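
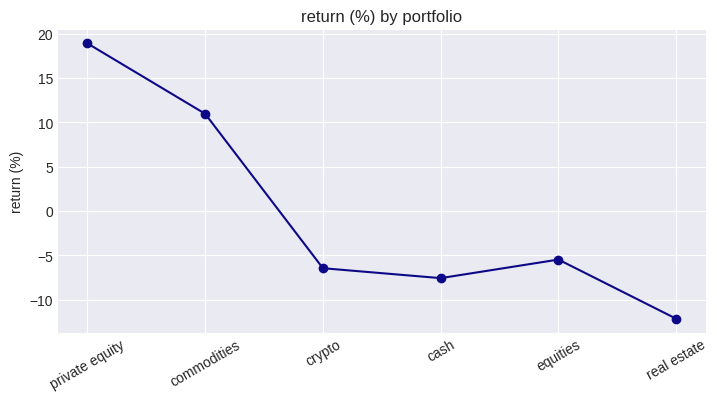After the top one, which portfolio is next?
commodities

Top 3: private equity ≈ 20, commodities ≈ 10, equities ≈ -5.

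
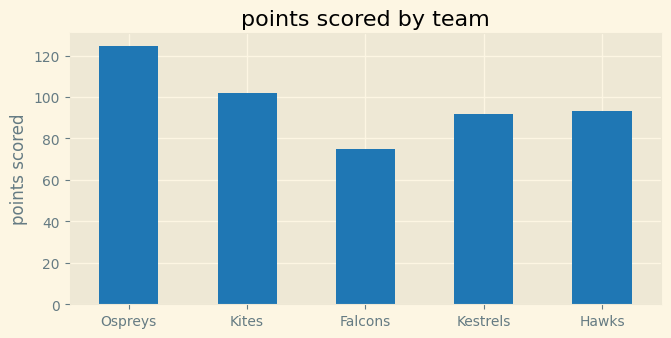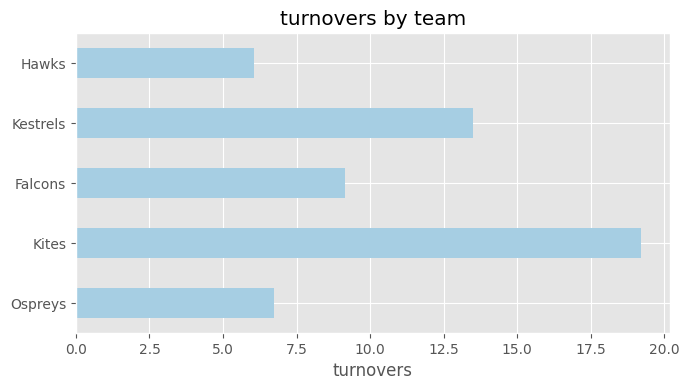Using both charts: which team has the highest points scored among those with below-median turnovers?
Ospreys

Chart 2 median turnovers ≈ 10; below-median teams: Ospreys, Hawks. Among those, Ospreys has the highest points scored (≈ 120).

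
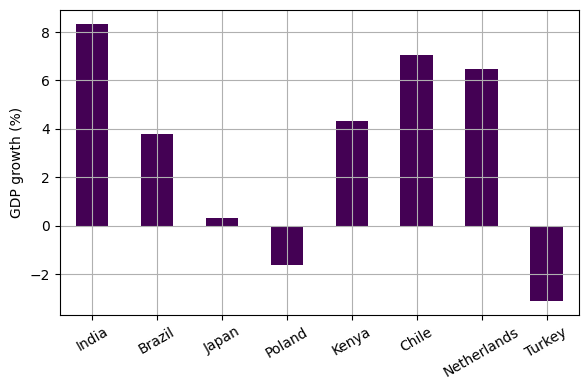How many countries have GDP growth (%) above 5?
Above 5: India, Chile, Netherlands.

3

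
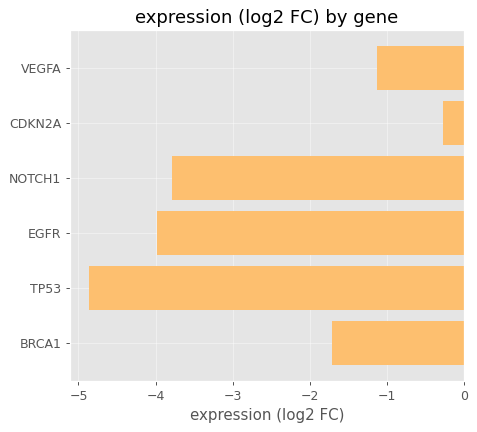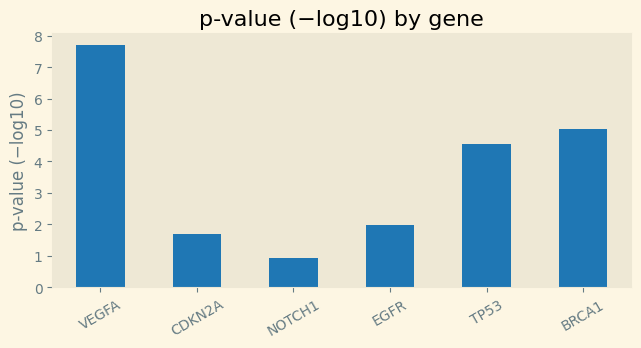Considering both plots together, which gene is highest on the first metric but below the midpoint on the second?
Chart 2 median p-value (−log10) ≈ 3; below-median genes: CDKN2A, NOTCH1, EGFR. Among those, CDKN2A has the highest expression (log2 FC) (≈ 0).

CDKN2A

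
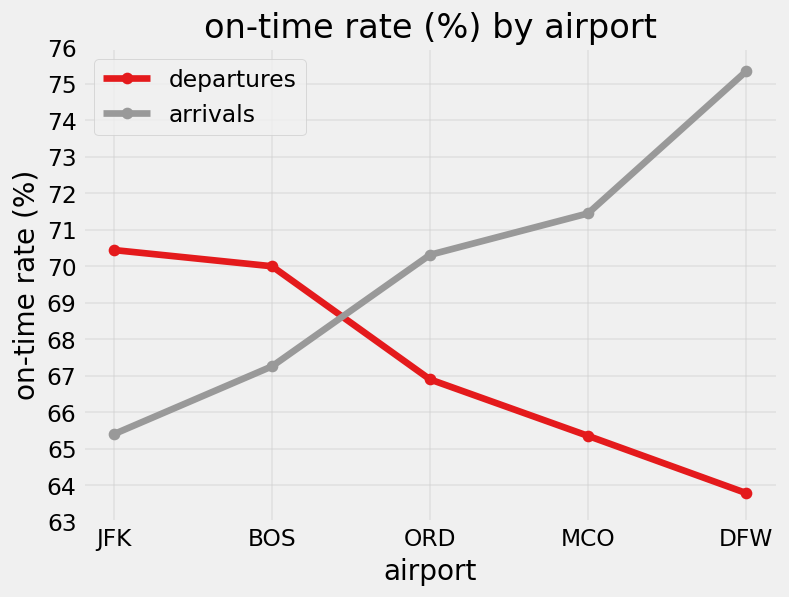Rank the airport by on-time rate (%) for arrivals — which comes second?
MCO

Top 3 for arrivals: DFW ≈ 75, MCO ≈ 71, ORD ≈ 70.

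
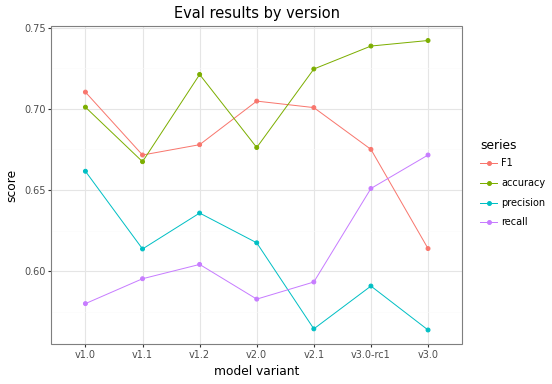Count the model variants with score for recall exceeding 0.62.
2

Above 0.62: v3.0-rc1, v3.0.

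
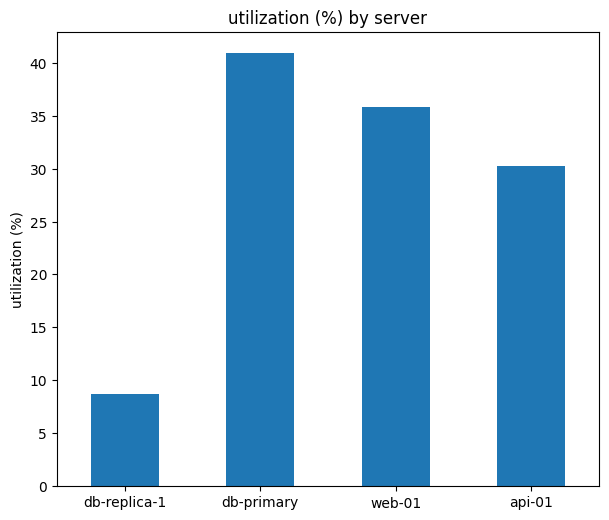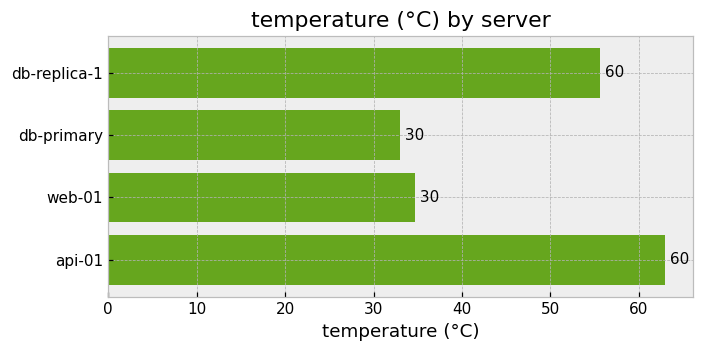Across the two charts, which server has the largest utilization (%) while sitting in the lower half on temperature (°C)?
db-primary

Chart 2 median temperature (°C) ≈ 50; below-median servers: db-primary, web-01. Among those, db-primary has the highest utilization (%) (≈ 40).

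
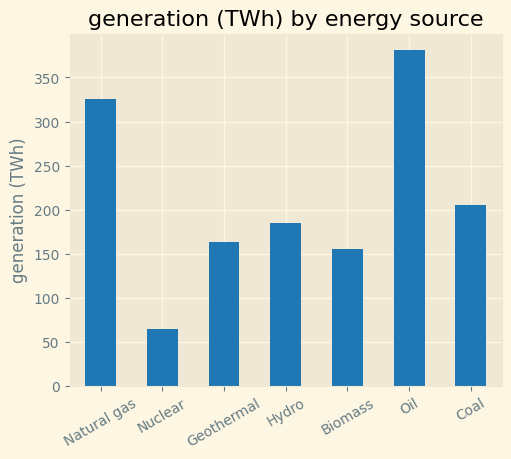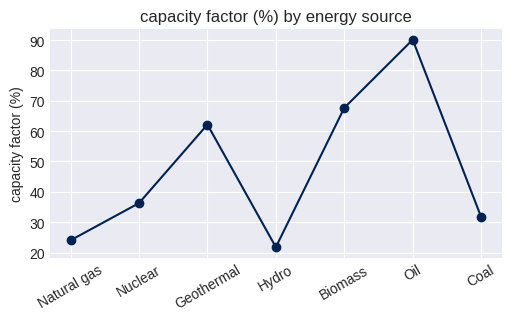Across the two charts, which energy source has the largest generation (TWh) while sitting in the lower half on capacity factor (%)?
Chart 2 median capacity factor (%) ≈ 40; below-median energy sources: Natural gas, Hydro, Coal. Among those, Natural gas has the highest generation (TWh) (≈ 350).

Natural gas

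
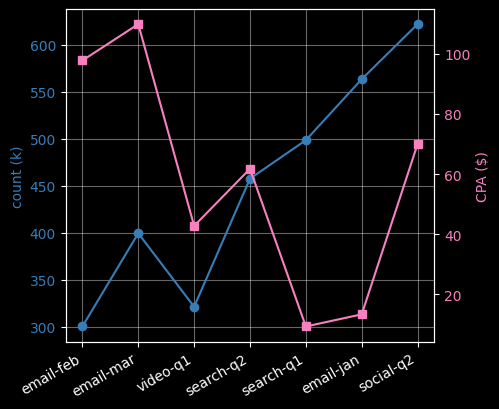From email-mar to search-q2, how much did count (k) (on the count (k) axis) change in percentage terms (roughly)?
≈ +12.5%

email-mar ≈ 400, search-q2 ≈ 450; (450 − 400) / 400 ≈ +12.5%.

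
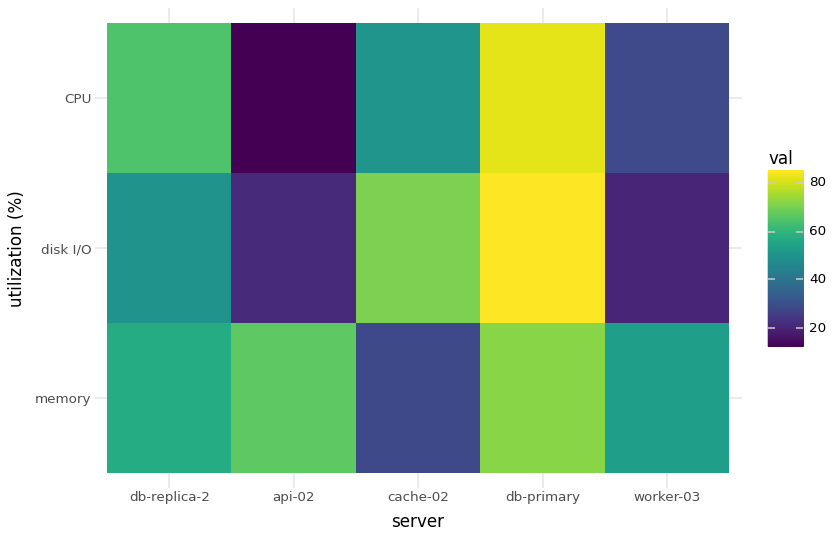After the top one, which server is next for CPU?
db-replica-2

Top 3 for CPU: db-primary ≈ 80, db-replica-2 ≈ 60, cache-02 ≈ 50.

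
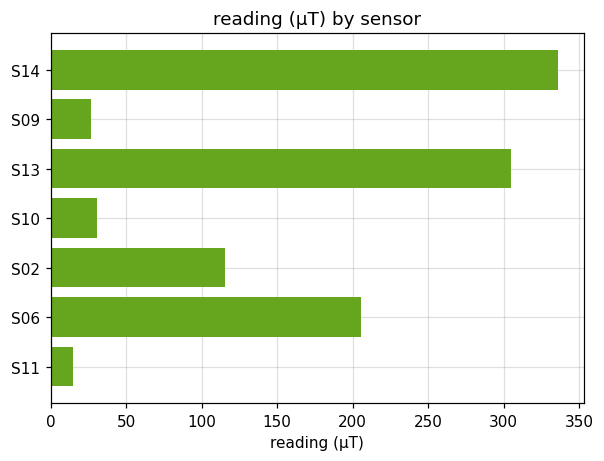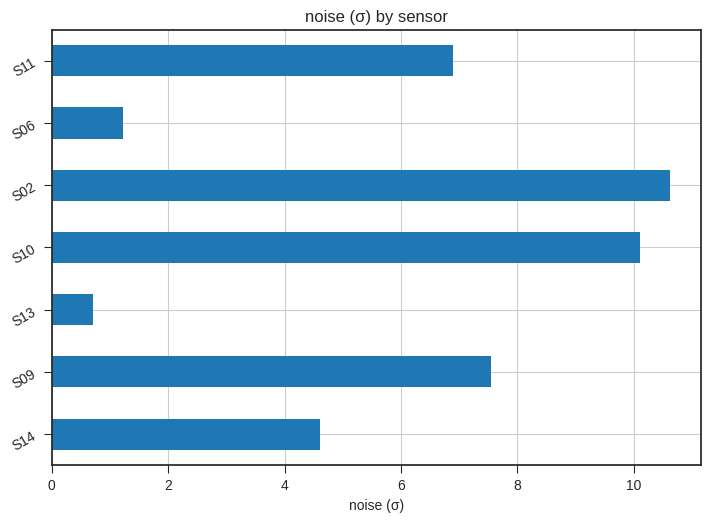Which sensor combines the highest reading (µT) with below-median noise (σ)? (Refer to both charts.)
S14

Chart 2 median noise (σ) ≈ 7; below-median sensors: S14, S13, S06. Among those, S14 has the highest reading (µT) (≈ 350).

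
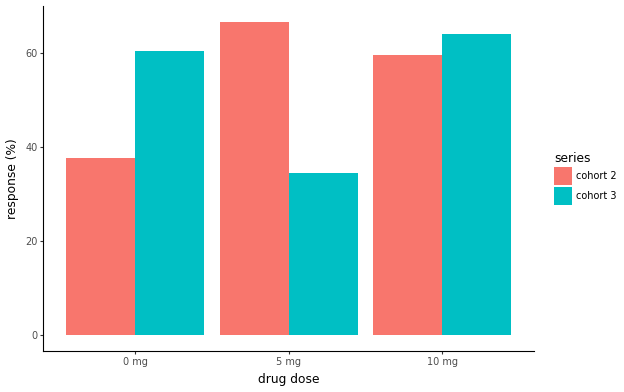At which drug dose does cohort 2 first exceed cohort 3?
5 mg

0 mg: cohort 2 ≈ 40 vs cohort 3 ≈ 60 (not yet); 5 mg: cohort 2 ≈ 70 vs cohort 3 ≈ 30 (first crossover).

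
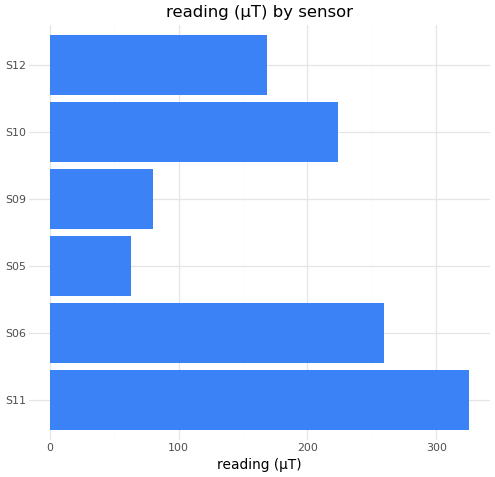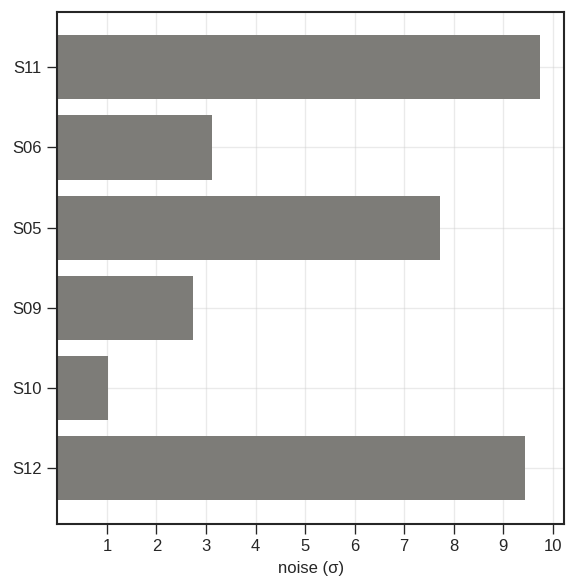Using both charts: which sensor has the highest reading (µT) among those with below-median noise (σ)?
Chart 2 median noise (σ) ≈ 5; below-median sensors: S06, S09, S10. Among those, S06 has the highest reading (µT) (≈ 250).

S06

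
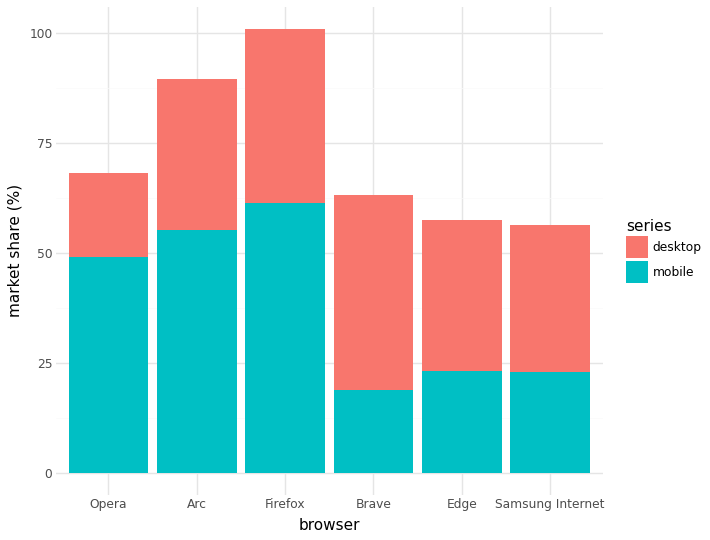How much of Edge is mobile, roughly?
mobile top ≈ 20, bottom ≈ 0; segment ≈ 20.

≈ 20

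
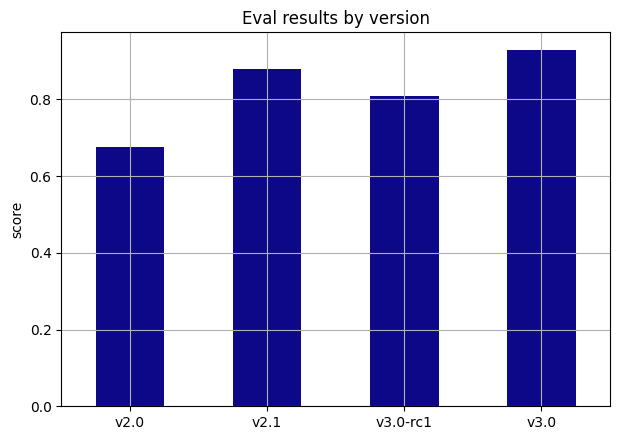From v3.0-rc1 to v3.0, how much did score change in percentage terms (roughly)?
v3.0-rc1 ≈ 0.8, v3.0 ≈ 0.9; (0.9 − 0.8) / 0.8 ≈ +12.5%.

≈ +12.5%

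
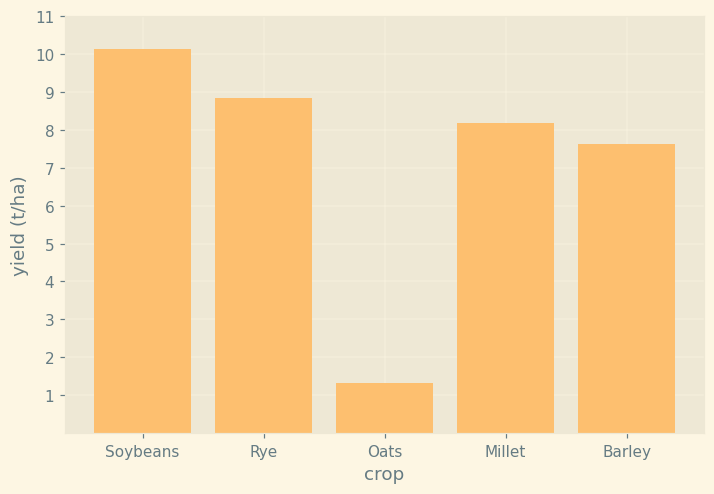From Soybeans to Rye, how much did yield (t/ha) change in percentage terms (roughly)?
≈ -10%

Soybeans ≈ 10, Rye ≈ 9; (9 − 10) / 10 ≈ -10%.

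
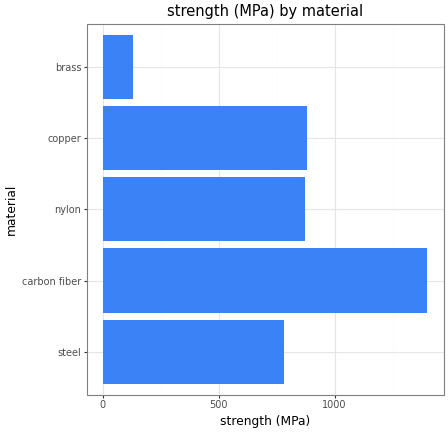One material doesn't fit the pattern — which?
brass ≈ 200; the rest sit between ≈ 800 and ≈ 1400.

brass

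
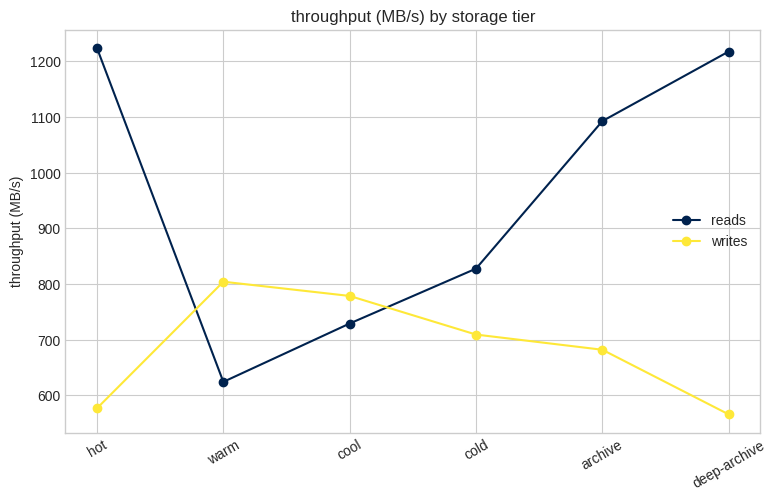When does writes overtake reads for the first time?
hot: writes ≈ 600 vs reads ≈ 1200 (not yet); warm: writes ≈ 800 vs reads ≈ 600 (first crossover).

warm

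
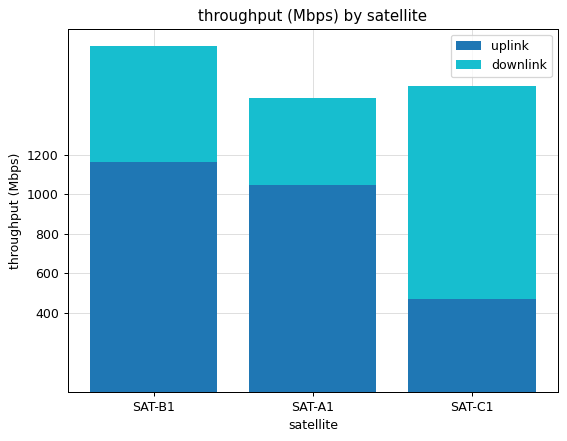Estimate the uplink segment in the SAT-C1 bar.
uplink top ≈ 400, bottom ≈ 0; segment ≈ 400.

≈ 400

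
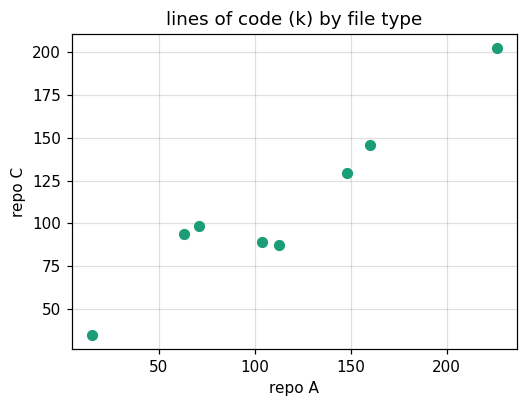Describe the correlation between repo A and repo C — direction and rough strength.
Points are positively correlated; strong (|r| ≈ 1.0).

positive, strong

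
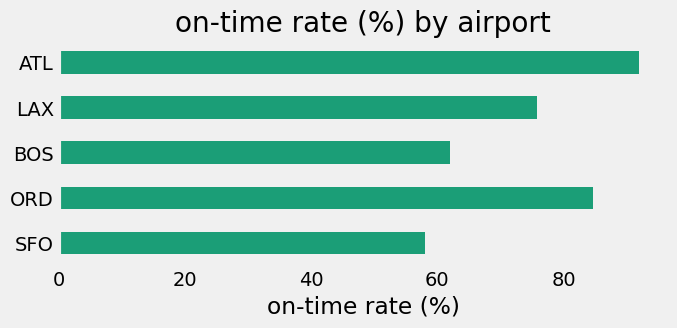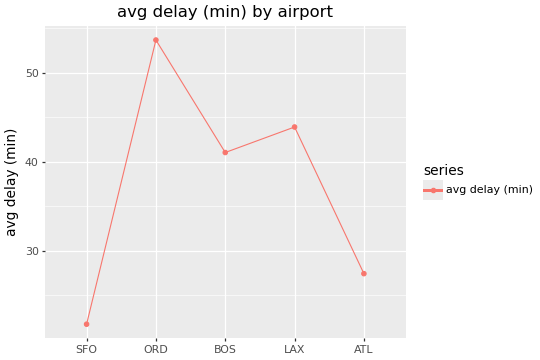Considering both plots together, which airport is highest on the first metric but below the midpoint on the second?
Chart 2 median avg delay (min) ≈ 40; below-median airports: SFO, ATL. Among those, ATL has the highest on-time rate (%) (≈ 90).

ATL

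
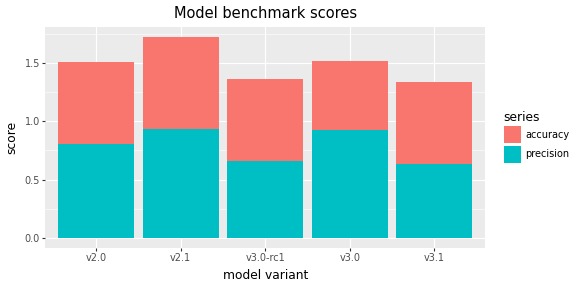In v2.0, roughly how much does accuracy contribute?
≈ 0.8

accuracy top ≈ 1.6, bottom ≈ 0.8; segment ≈ 0.8.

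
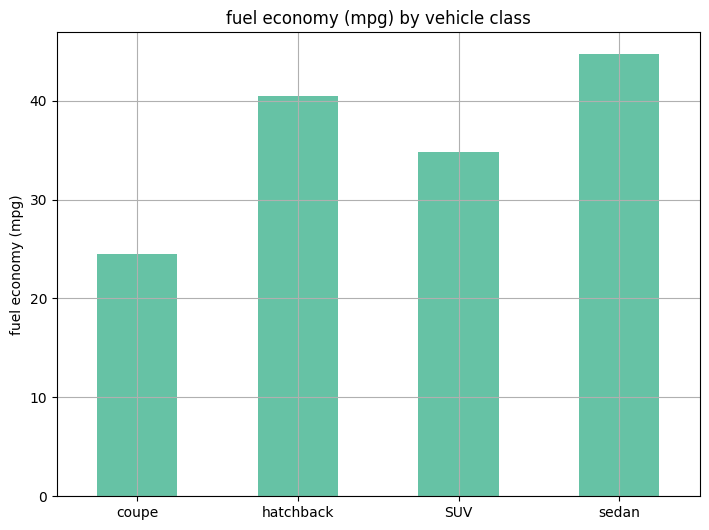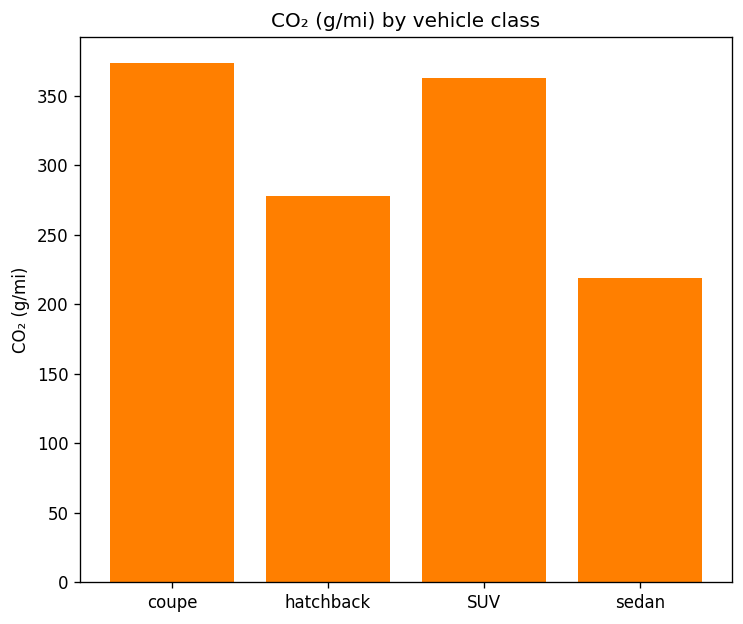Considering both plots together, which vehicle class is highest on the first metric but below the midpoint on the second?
sedan

Chart 2 median CO₂ (g/mi) ≈ 300; below-median vehicle classes: hatchback, sedan. Among those, sedan has the highest fuel economy (mpg) (≈ 45).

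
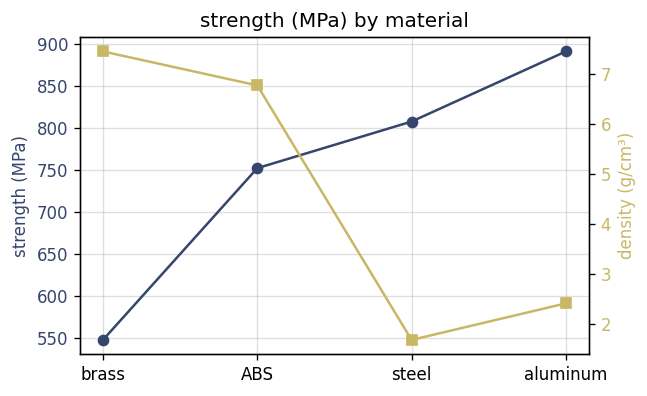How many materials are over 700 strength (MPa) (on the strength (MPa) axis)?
Above 700: ABS, steel, aluminum.

3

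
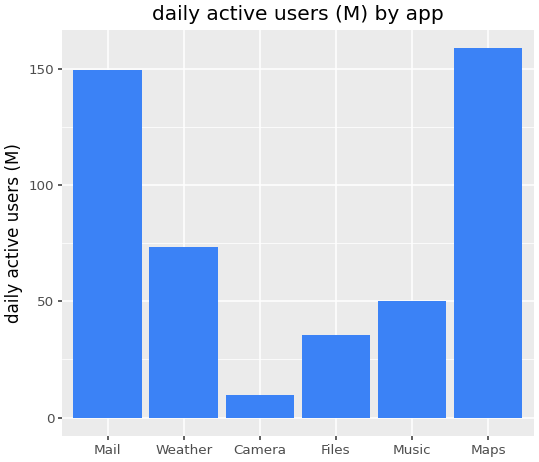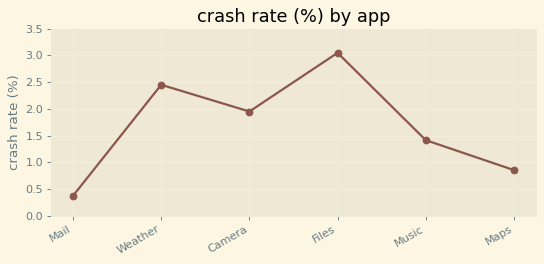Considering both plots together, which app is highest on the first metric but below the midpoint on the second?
Maps

Chart 2 median crash rate (%) ≈ 1.5; below-median apps: Mail, Music, Maps. Among those, Maps has the highest daily active users (M) (≈ 160).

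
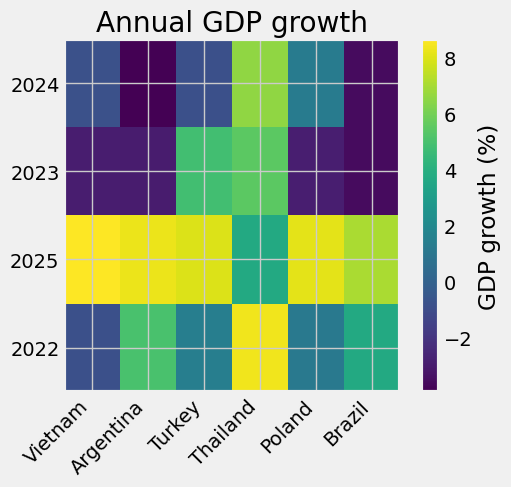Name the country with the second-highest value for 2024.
Poland

Top 3 for 2024: Thailand ≈ 6, Poland ≈ 2, Vietnam ≈ 0.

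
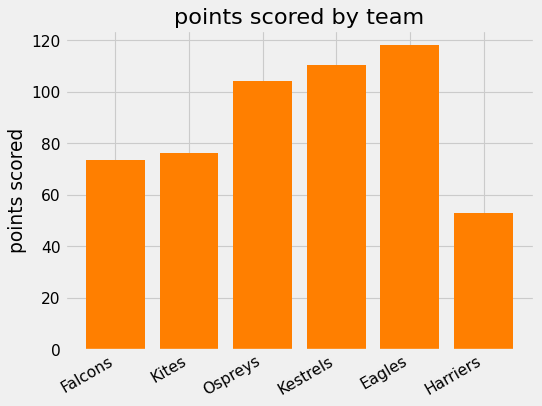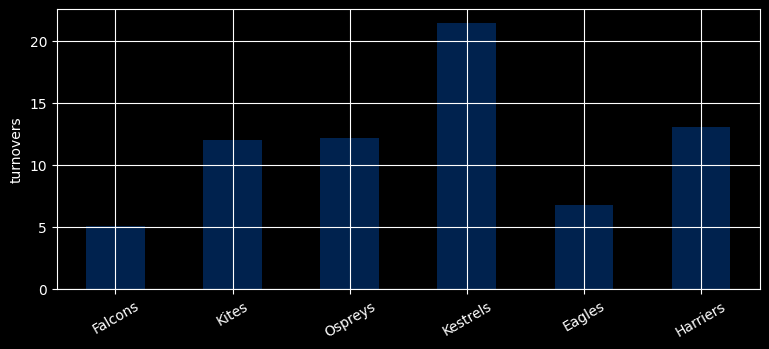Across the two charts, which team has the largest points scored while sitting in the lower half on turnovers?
Chart 2 median turnovers ≈ 12; below-median teams: Falcons, Kites, Eagles. Among those, Eagles has the highest points scored (≈ 120).

Eagles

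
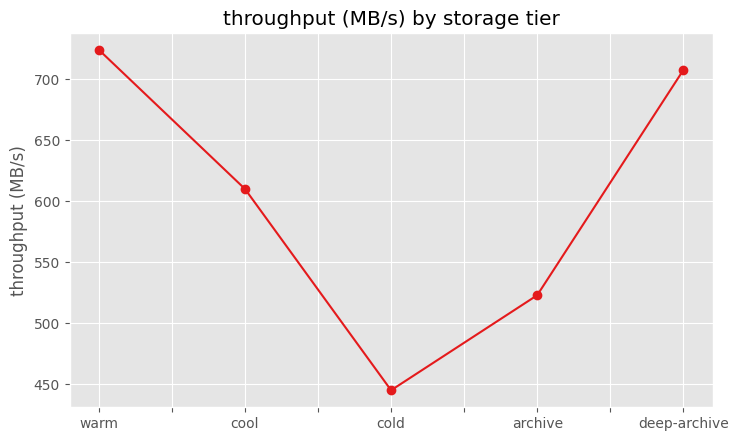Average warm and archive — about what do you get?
(725 + 525) / 2 ≈ 625.

≈ 625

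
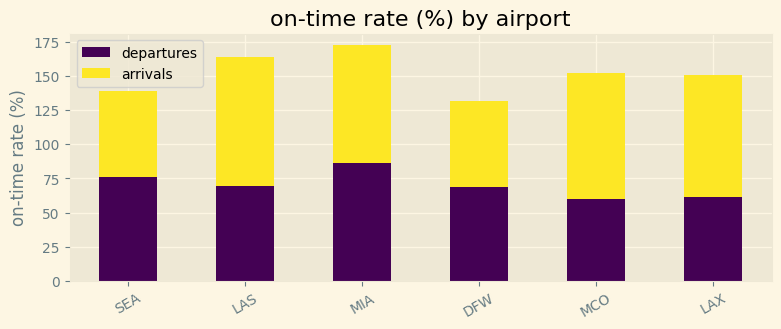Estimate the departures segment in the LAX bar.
departures top ≈ 60, bottom ≈ 0; segment ≈ 60.

≈ 60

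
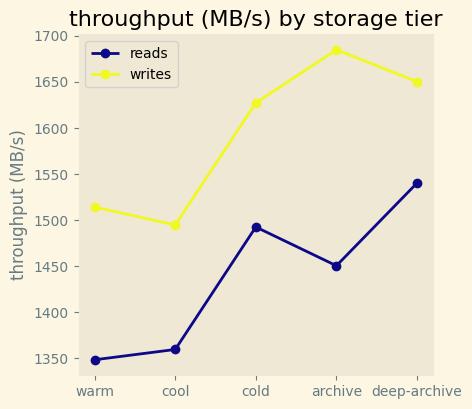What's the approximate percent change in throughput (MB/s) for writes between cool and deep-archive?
≈ +10%

cool ≈ 1500, deep-archive ≈ 1650; (1650 − 1500) / 1500 ≈ +10%.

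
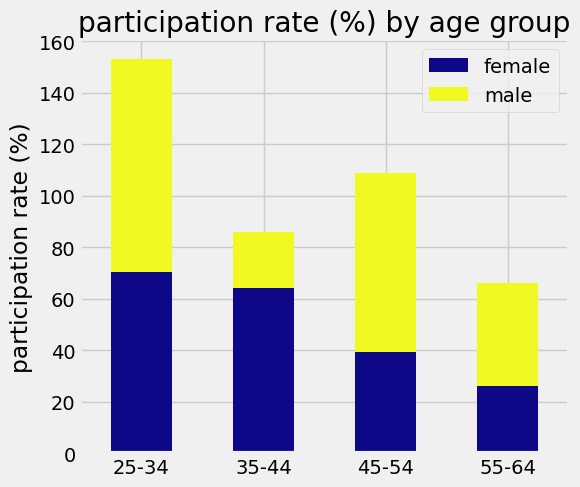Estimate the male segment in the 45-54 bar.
male top ≈ 100, bottom ≈ 40; segment ≈ 60.

≈ 60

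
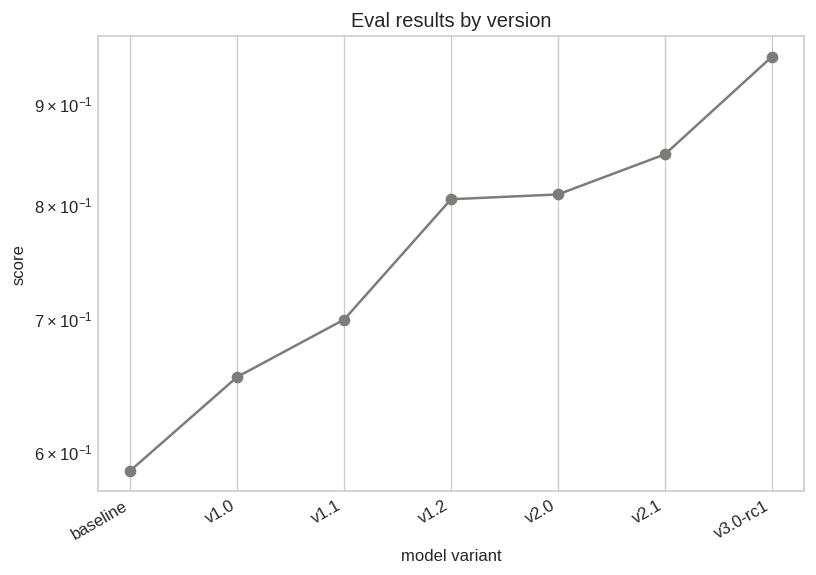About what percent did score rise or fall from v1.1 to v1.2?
≈ +14.3%

v1.1 ≈ 0.70, v1.2 ≈ 0.80; (0.80 − 0.70) / 0.70 ≈ +14.3%.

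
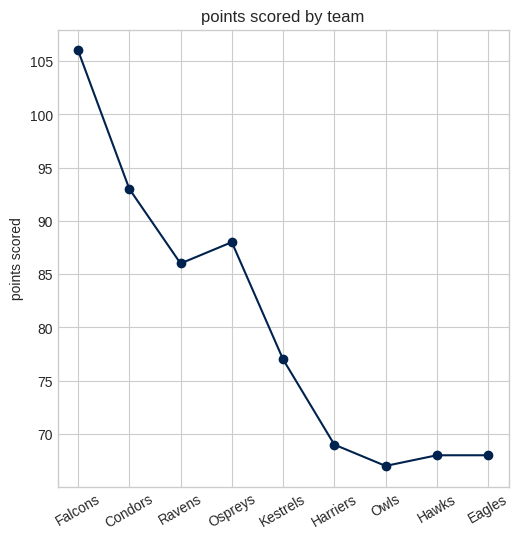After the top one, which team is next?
Top 3: Falcons ≈ 105, Condors ≈ 95, Ospreys ≈ 90.

Condors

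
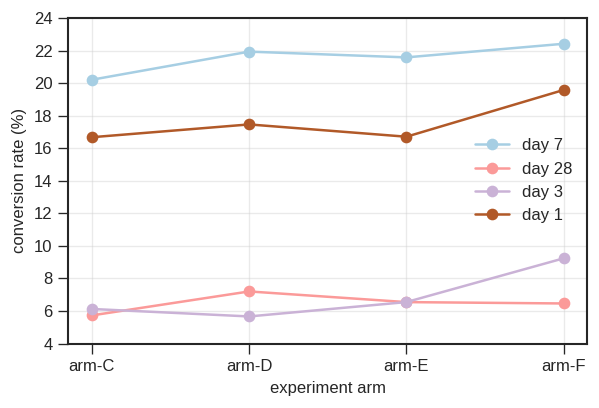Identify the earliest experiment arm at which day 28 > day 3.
arm-C: day 28 ≈ 6 vs day 3 ≈ 6 (not yet); arm-D: day 28 ≈ 8 vs day 3 ≈ 6 (first crossover).

arm-D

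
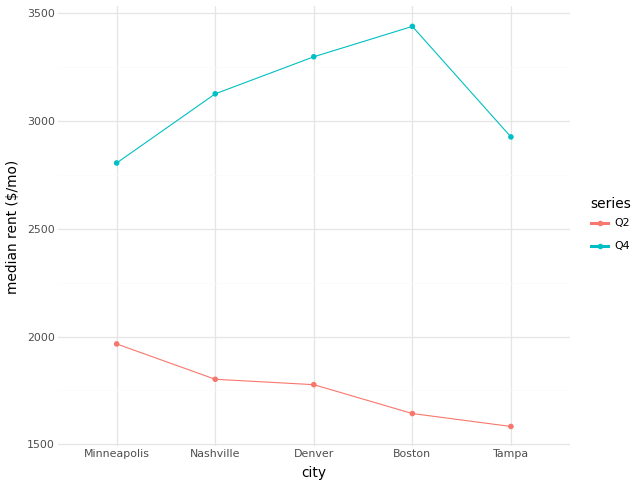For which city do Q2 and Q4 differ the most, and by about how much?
Boston, ≈ 1800 $/mo

Boston: Q2 ≈ 1600, Q4 ≈ 3400 → gap ≈ 1800. Next-largest (Denver) is only ≈ 1400.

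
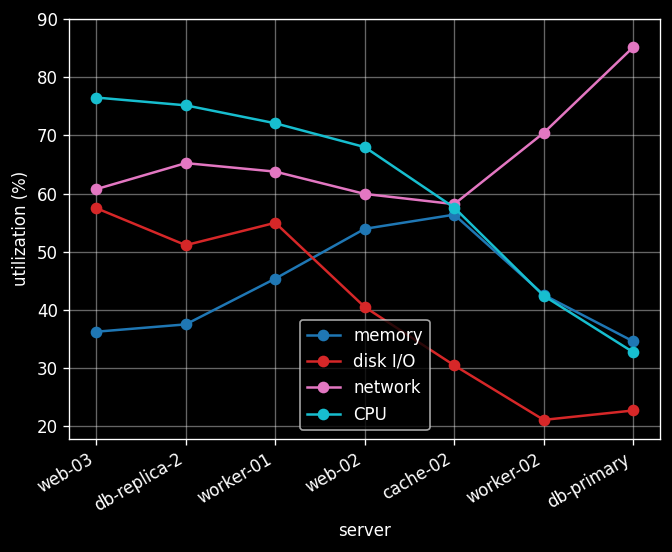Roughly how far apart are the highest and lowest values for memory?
≈ 30

Max cache-02 ≈ 60, min db-primary ≈ 30; range ≈ 30.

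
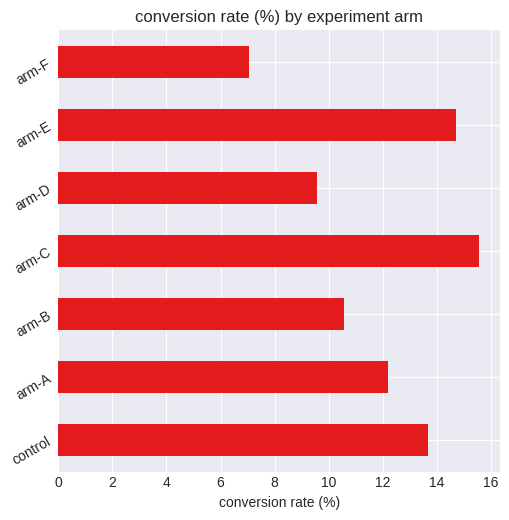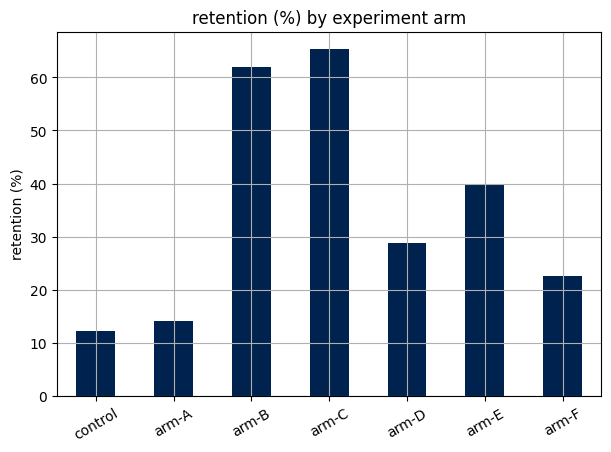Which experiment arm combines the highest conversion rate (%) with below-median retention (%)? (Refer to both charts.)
Chart 2 median retention (%) ≈ 30; below-median experiment arms: control, arm-A, arm-F. Among those, control has the highest conversion rate (%) (≈ 14).

control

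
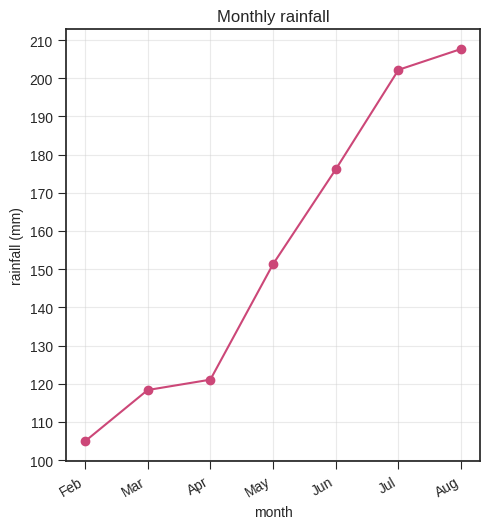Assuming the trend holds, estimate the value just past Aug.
Last three: 180, 200, 210 → slope ≈ 15/step → next ≈ 225.

≈ 225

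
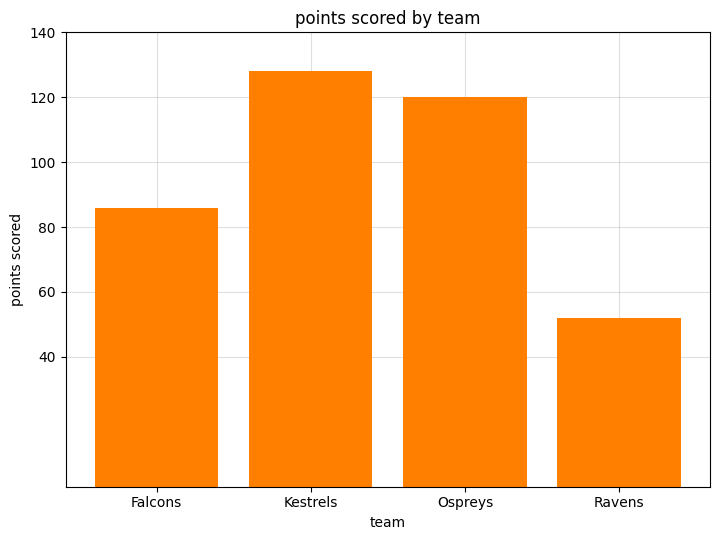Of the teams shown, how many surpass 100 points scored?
Above 100: Kestrels, Ospreys.

2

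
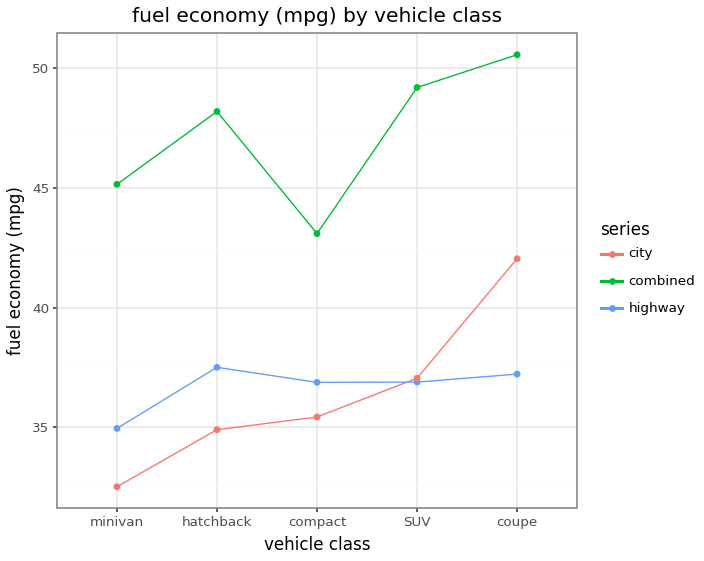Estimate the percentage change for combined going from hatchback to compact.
≈ -8.3%

hatchback ≈ 48, compact ≈ 44; (44 − 48) / 48 ≈ -8.3%.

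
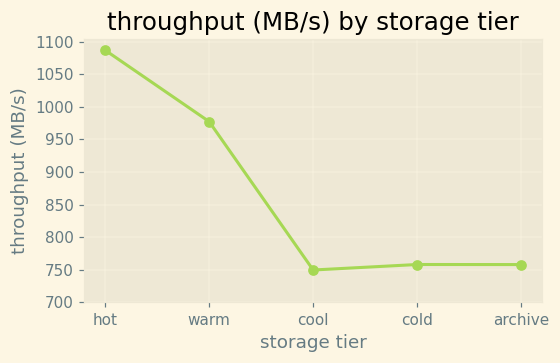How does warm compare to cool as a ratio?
≈ 1.33×

warm ≈ 1000, cool ≈ 750; 1000/750 ≈ 1.33.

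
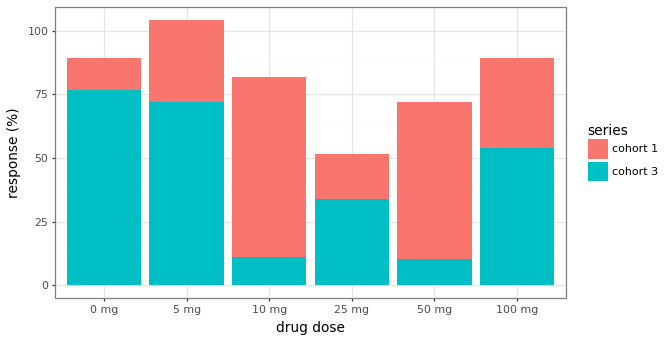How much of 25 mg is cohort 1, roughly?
cohort 1 top ≈ 50, bottom ≈ 30; segment ≈ 20.

≈ 20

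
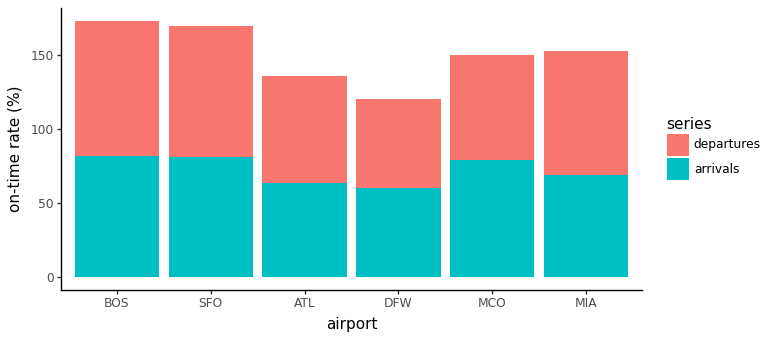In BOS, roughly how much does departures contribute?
departures top ≈ 180, bottom ≈ 80; segment ≈ 100.

≈ 100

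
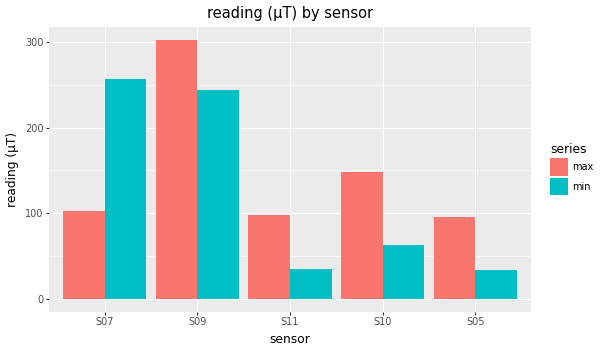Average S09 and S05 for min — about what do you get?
≈ 150

(250 + 50) / 2 ≈ 150.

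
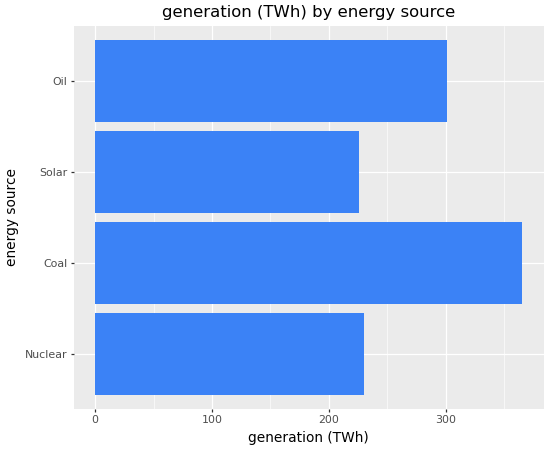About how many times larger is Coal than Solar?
≈ 1.4×

Coal ≈ 350, Solar ≈ 250; 350/250 ≈ 1.4.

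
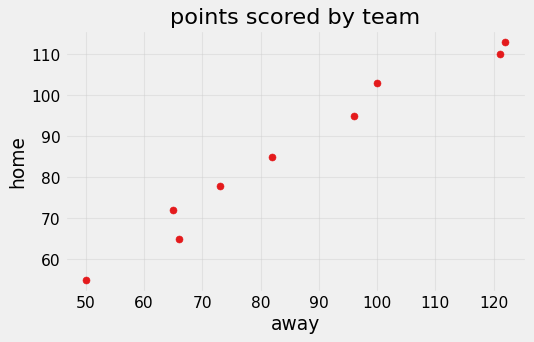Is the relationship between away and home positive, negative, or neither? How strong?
positive, strong

Points are positively correlated; strong (|r| ≈ 1.0).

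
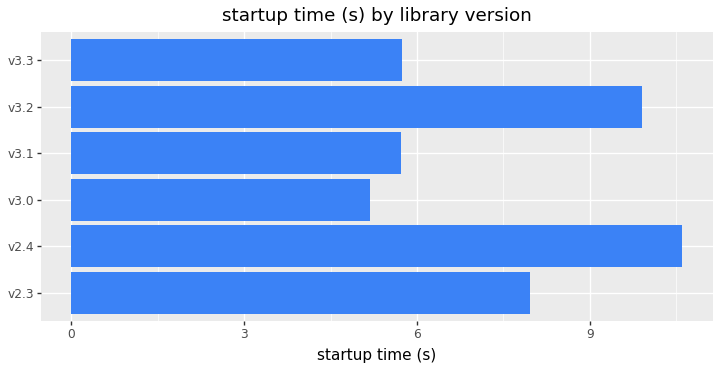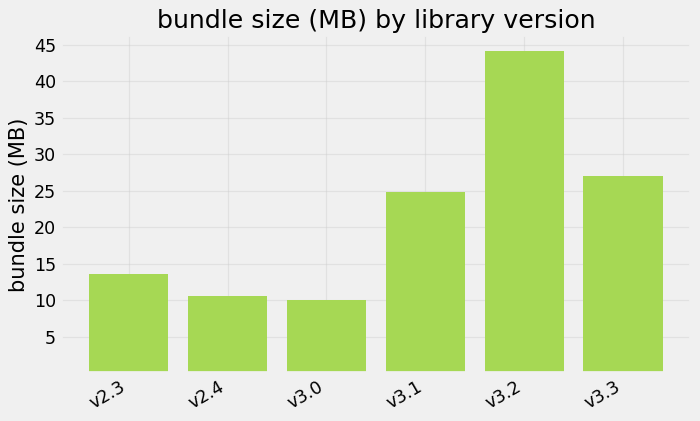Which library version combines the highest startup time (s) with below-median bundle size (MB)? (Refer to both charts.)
v2.4

Chart 2 median bundle size (MB) ≈ 20; below-median library versions: v2.3, v2.4, v3.0. Among those, v2.4 has the highest startup time (s) (≈ 11).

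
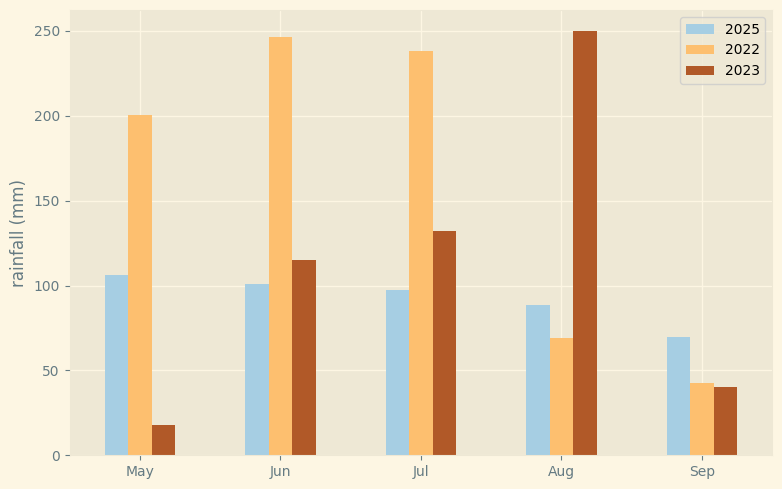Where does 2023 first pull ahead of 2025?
May: 2023 ≈ 25 vs 2025 ≈ 100 (not yet); Jun: 2023 ≈ 125 vs 2025 ≈ 100 (first crossover).

Jun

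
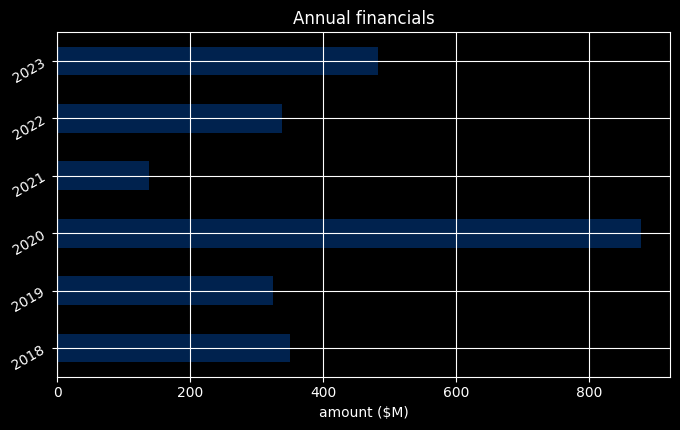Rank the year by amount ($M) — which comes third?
2018

Top 4: 2020 ≈ 900, 2023 ≈ 500, 2018 ≈ 400, 2022 ≈ 300.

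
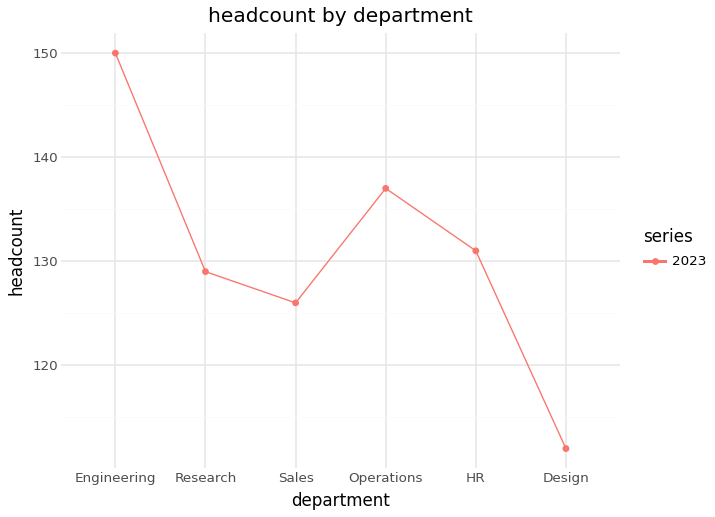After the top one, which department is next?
Operations

Top 3: Engineering ≈ 150, Operations ≈ 135, HR ≈ 130.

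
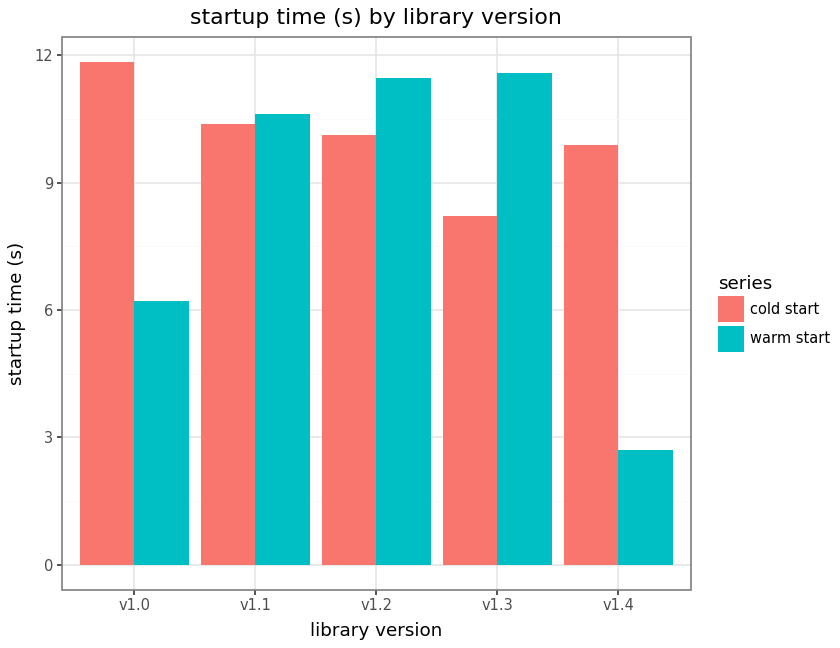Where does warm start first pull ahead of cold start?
v1.1

v1.0: warm start ≈ 6 vs cold start ≈ 12 (not yet); v1.1: warm start ≈ 11 vs cold start ≈ 10 (first crossover).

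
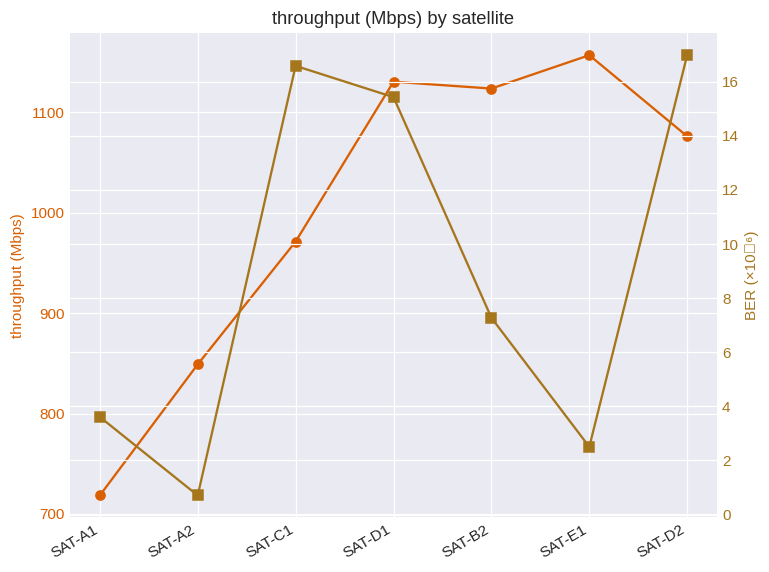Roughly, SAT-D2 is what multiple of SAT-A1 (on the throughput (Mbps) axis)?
≈ 1.57×

SAT-D2 ≈ 1100, SAT-A1 ≈ 700; 1100/700 ≈ 1.57.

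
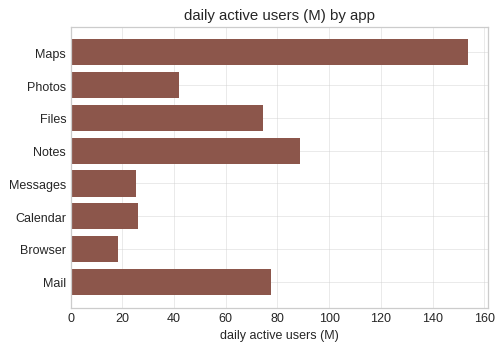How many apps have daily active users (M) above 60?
Above 60: Maps, Files, Notes, Mail.

4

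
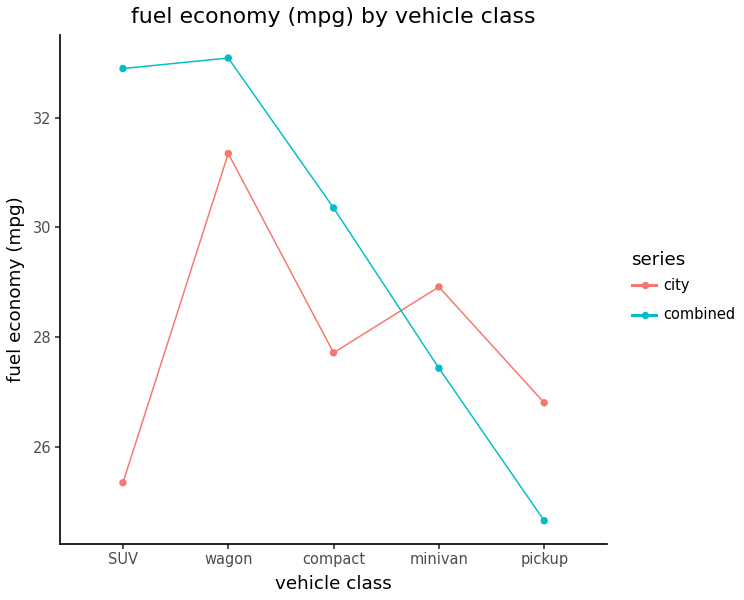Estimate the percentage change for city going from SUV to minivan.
≈ +16%

SUV ≈ 25, minivan ≈ 29; (29 − 25) / 25 ≈ +16%.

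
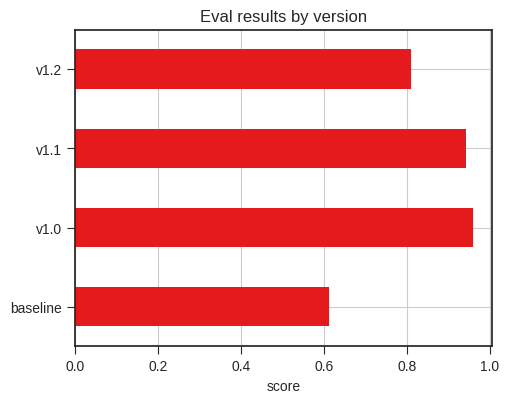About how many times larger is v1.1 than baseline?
≈ 1.5×

v1.1 ≈ 0.9, baseline ≈ 0.6; 0.9/0.6 ≈ 1.5.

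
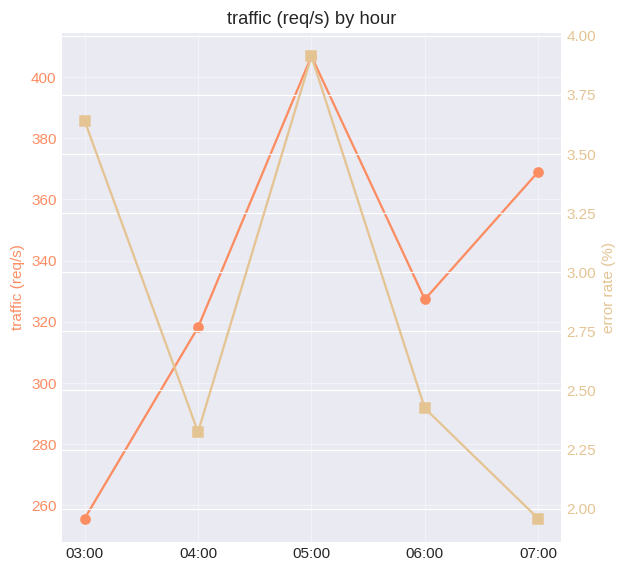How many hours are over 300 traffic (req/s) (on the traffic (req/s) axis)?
4

Above 300: 04:00, 05:00, 06:00, 07:00.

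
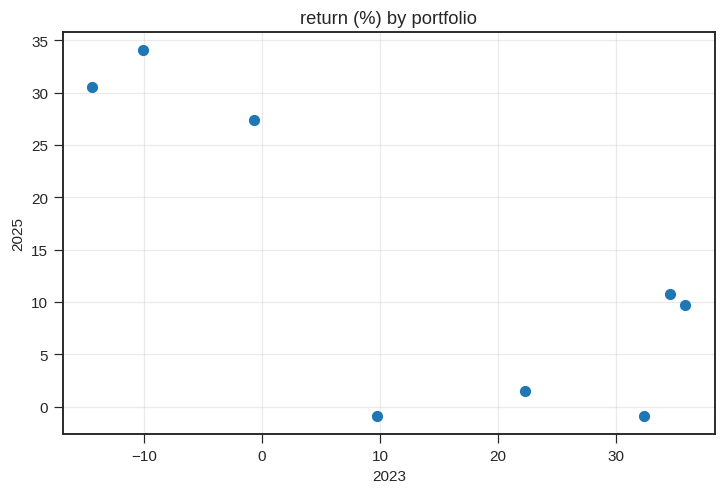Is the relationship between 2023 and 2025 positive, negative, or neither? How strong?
Points are negatively correlated; strong (|r| ≈ 0.8).

negative, strong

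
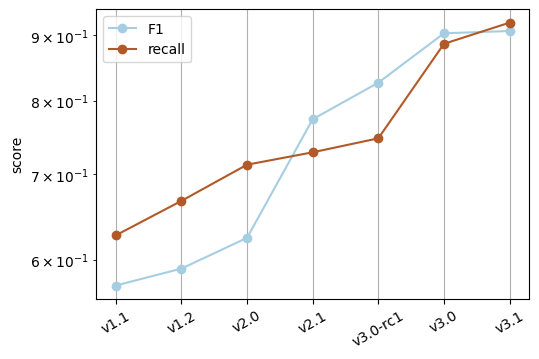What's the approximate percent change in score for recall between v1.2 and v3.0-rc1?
≈ +15.4%

v1.2 ≈ 0.65, v3.0-rc1 ≈ 0.75; (0.75 − 0.65) / 0.65 ≈ +15.4%.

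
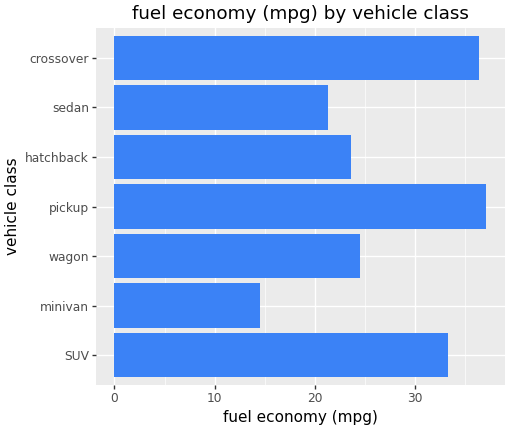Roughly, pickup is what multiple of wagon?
pickup ≈ 35, wagon ≈ 25; 35/25 ≈ 1.4.

≈ 1.4×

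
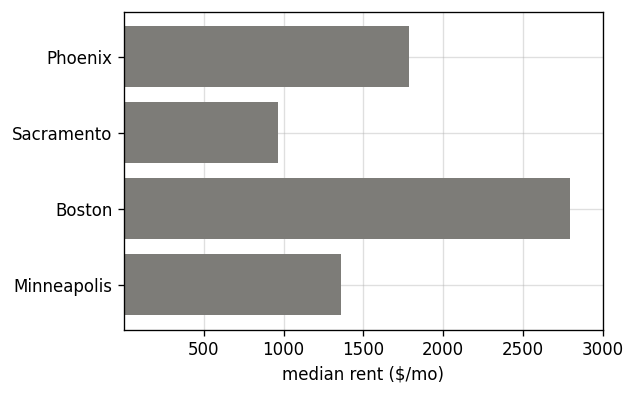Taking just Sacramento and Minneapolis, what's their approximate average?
≈ 1250

(1000 + 1500) / 2 ≈ 1250.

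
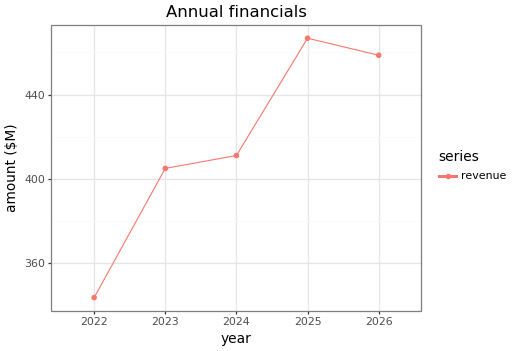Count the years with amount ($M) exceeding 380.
Above 380: 2023, 2024, 2025, 2026.

4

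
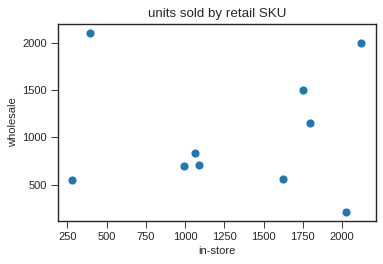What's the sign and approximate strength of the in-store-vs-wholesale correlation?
Points are roughly uncorrelated; weak (|r| ≈ 0.0).

no clear correlation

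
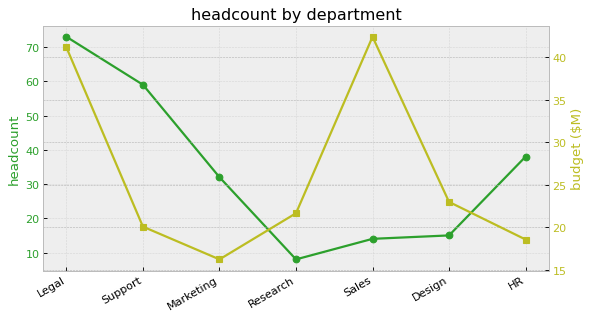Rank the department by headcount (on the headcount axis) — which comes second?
Support

Top 3 (on the headcount axis): Legal ≈ 70, Support ≈ 60, HR ≈ 40.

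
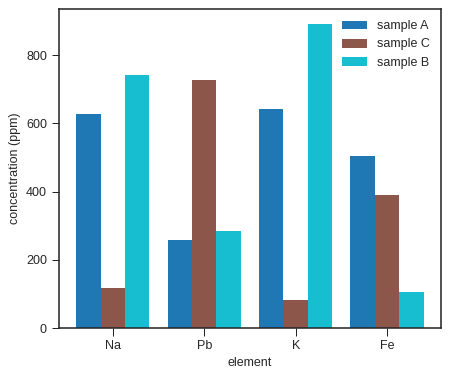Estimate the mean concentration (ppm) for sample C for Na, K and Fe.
(100 + 100 + 400) / 3 ≈ 200.

≈ 200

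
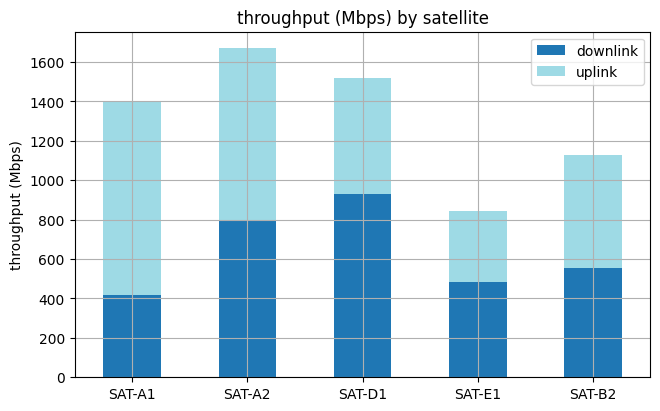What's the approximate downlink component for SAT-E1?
downlink top ≈ 400, bottom ≈ 0; segment ≈ 400.

≈ 400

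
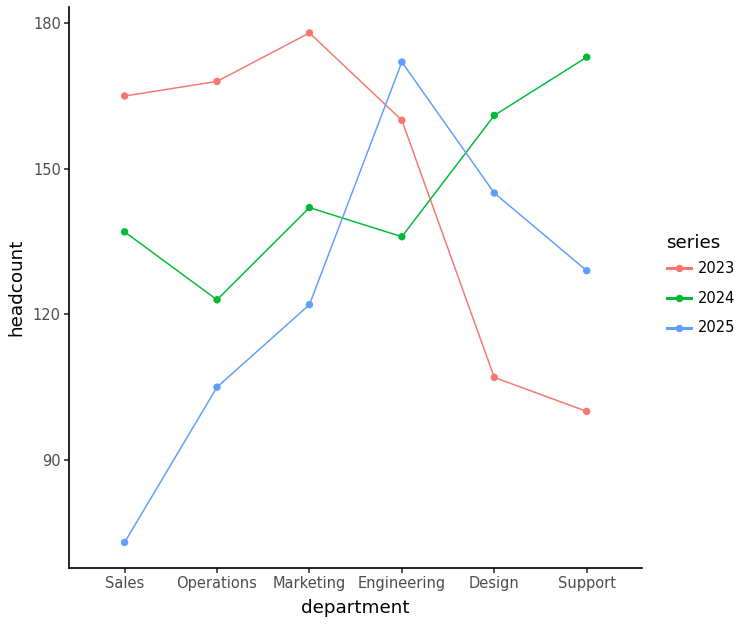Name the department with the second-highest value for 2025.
Design

Top 3 for 2025: Engineering ≈ 170, Design ≈ 140, Support ≈ 130.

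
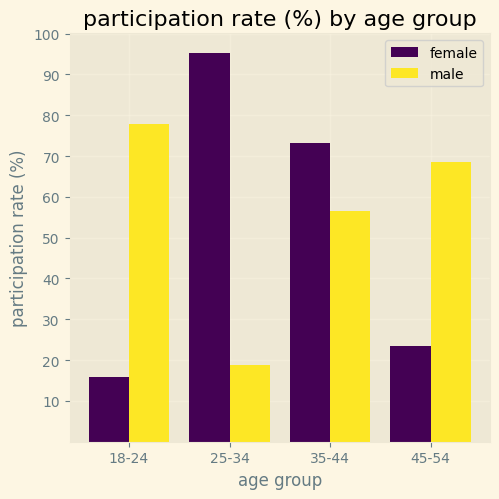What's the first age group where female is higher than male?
18-24: female ≈ 20 vs male ≈ 80 (not yet); 25-34: female ≈ 100 vs male ≈ 20 (first crossover).

25-34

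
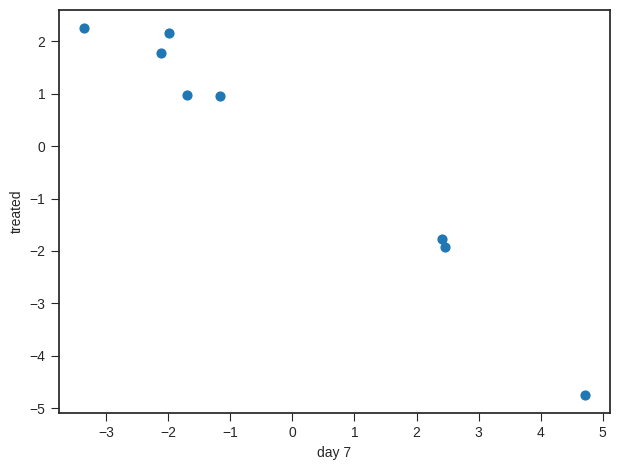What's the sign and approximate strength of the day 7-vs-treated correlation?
negative, strong

Points are negatively correlated; strong (|r| ≈ 1.0).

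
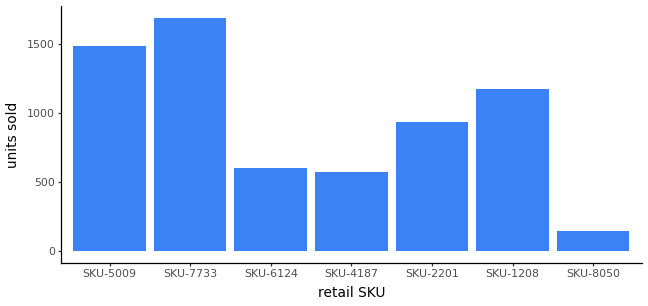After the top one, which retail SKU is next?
SKU-5009

Top 3: SKU-7733 ≈ 1600, SKU-5009 ≈ 1400, SKU-1208 ≈ 1200.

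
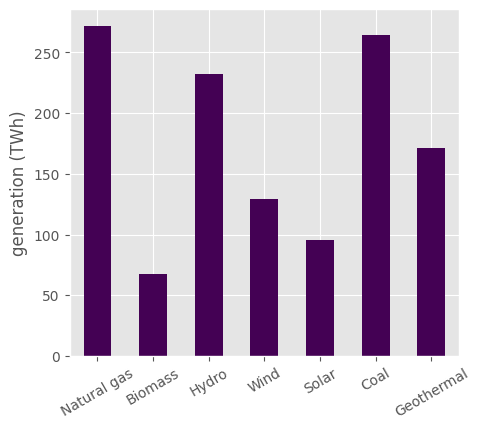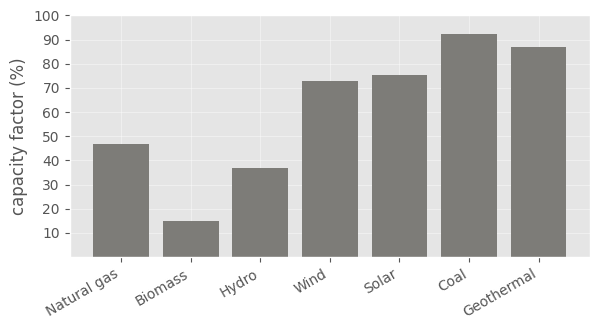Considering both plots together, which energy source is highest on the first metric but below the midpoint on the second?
Natural gas

Chart 2 median capacity factor (%) ≈ 70; below-median energy sources: Natural gas, Biomass, Hydro. Among those, Natural gas has the highest generation (TWh) (≈ 275).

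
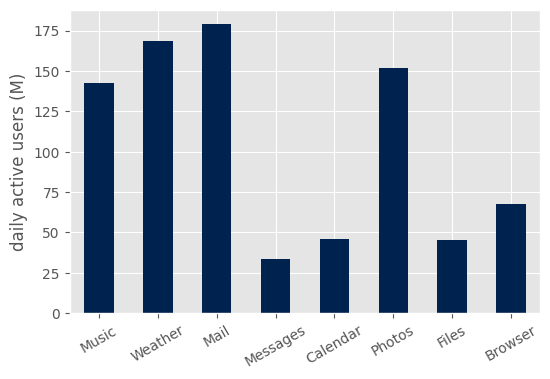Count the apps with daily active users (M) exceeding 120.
Above 120: Music, Weather, Mail, Photos.

4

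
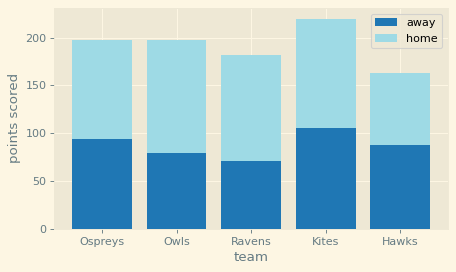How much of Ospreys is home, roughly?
home top ≈ 200, bottom ≈ 100; segment ≈ 100.

≈ 100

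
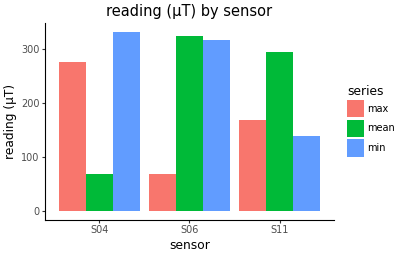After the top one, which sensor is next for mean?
Top 3 for mean: S06 ≈ 350, S11 ≈ 300, S04 ≈ 50.

S11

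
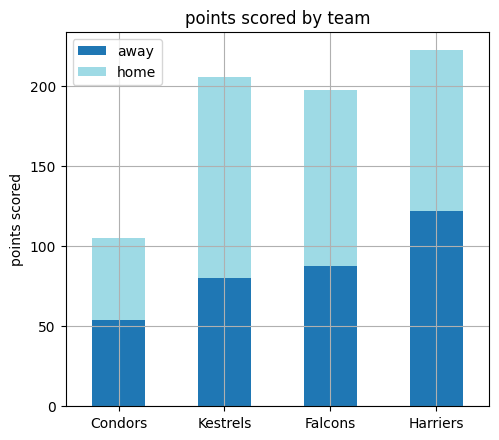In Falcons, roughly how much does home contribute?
home top ≈ 200, bottom ≈ 80; segment ≈ 120.

≈ 120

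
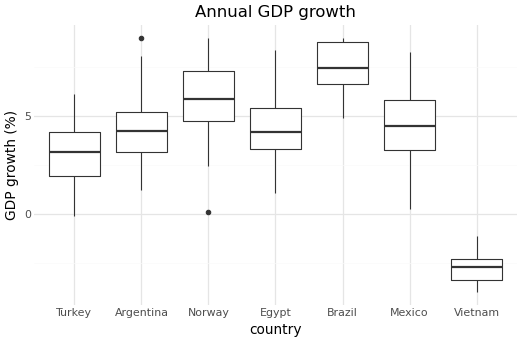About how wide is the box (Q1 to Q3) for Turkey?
Q3 ≈ 4, Q1 ≈ 2; IQR ≈ 2.

≈ 2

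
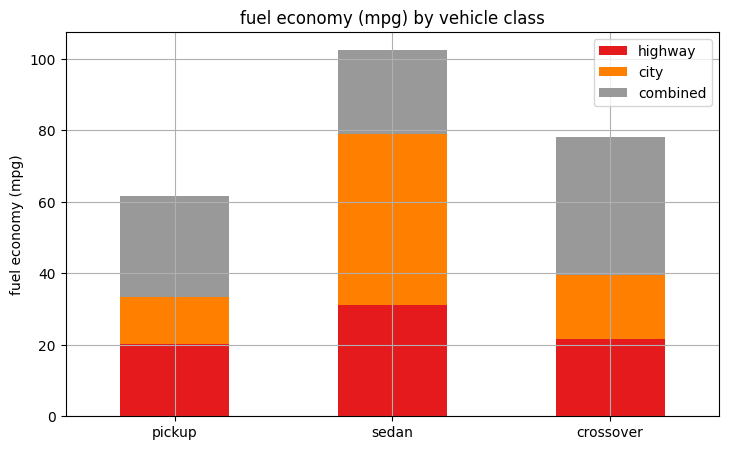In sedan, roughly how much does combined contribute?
combined top ≈ 100, bottom ≈ 80; segment ≈ 20.

≈ 20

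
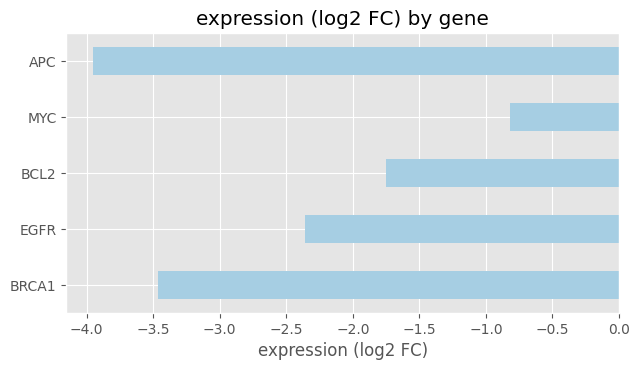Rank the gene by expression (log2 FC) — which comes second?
Top 3: MYC ≈ -1.0, BCL2 ≈ -1.5, EGFR ≈ -2.5.

BCL2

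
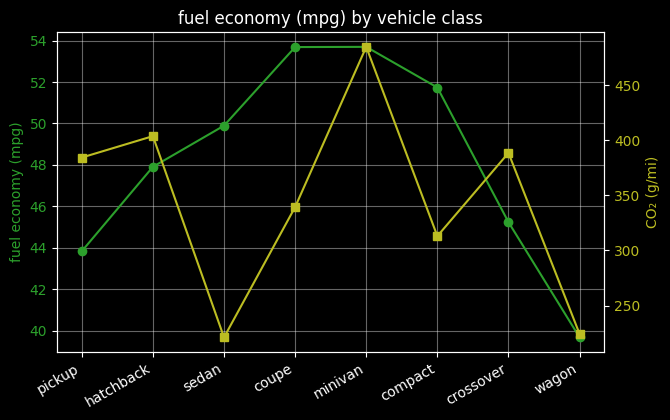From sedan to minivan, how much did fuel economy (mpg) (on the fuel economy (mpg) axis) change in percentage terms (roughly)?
sedan ≈ 50, minivan ≈ 54; (54 − 50) / 50 ≈ +8%.

≈ +8%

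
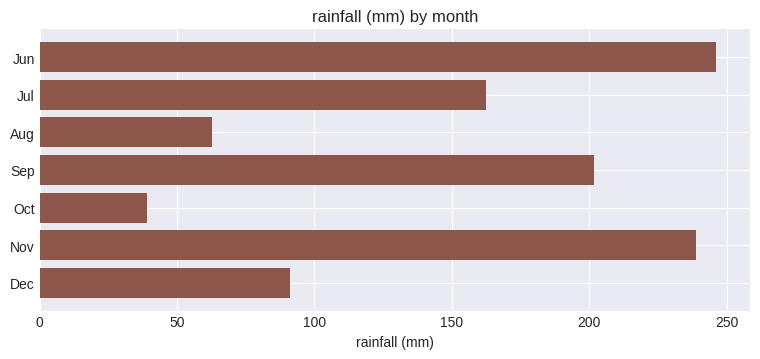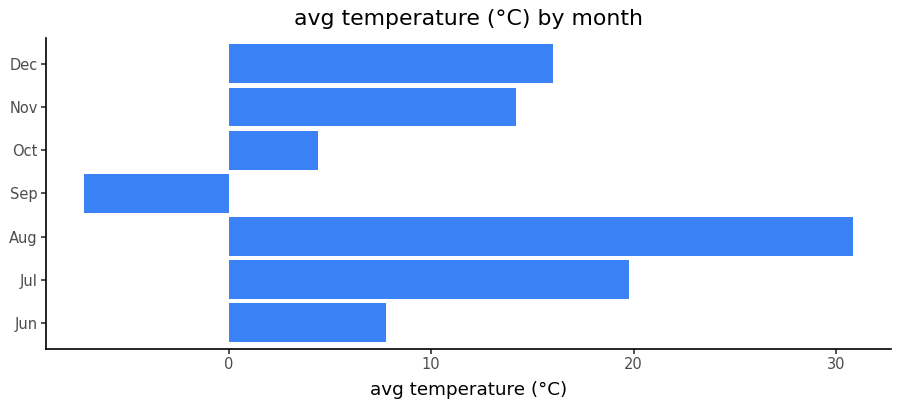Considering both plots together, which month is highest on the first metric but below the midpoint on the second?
Jun

Chart 2 median avg temperature (°C) ≈ 15; below-median months: Jun, Sep, Oct. Among those, Jun has the highest rainfall (mm) (≈ 250).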